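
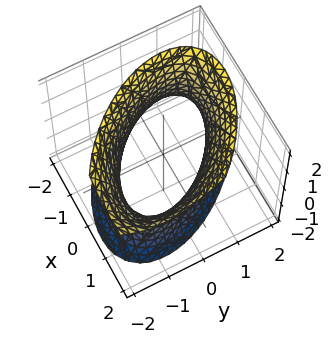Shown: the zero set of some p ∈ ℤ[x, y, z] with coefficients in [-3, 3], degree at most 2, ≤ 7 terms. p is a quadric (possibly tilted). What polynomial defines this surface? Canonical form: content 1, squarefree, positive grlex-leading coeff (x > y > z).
2*x^2 + 2*x*y - x*z + 2*y^2 - z^2 - 3

deg p = 2. A generic line meets the surface in up to 2 points.
Observable constraints: no z-intercept at any integer in the box.
Matching integer coefficients to the picture gives p.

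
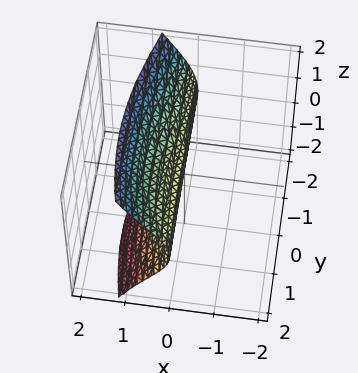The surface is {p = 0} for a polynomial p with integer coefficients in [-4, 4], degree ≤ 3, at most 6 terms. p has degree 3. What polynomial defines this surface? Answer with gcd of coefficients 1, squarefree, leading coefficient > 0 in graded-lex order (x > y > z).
3*x^3 + x*y^2 - x*y - 2*z^2 + 2*x

First, deg p = 3. The shape is more complex than any degree-2 surface.
Then, from the axis intercepts and sections: it meets the z-axis at z = 0 (among the integer gridlines); it meets the x-axis at x = 0 (among the integer gridlines); every point of the y-axis in the box is on the surface.
Finally, together with the visible shape, these determine p as stated.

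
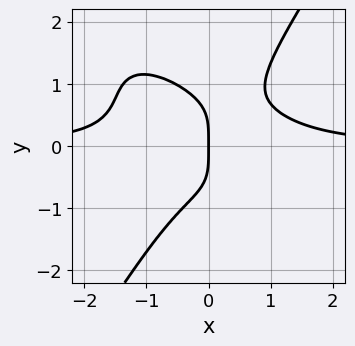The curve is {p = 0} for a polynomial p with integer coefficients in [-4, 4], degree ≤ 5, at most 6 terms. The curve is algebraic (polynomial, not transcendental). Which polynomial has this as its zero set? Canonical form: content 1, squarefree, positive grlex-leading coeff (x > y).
First, degree: no degree-3 curve has this shape, so deg p = 4.
Next, against the integer gridlines: it meets the x-axis at x = 0 (among the integer gridlines); one y-axis crossing is at y = 0.
Finally, assembling these constraints gives the stated polynomial.

3*x^3*y + 3*x^2*y^2 - 2*y^4 - 3*x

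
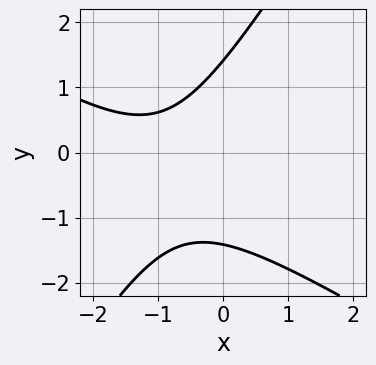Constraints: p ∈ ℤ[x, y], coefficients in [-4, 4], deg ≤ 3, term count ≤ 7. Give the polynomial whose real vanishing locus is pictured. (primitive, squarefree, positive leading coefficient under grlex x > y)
1. The degree is 2 — the shape is more complex than any degree-1 curve.
2. From the visible intercepts: the curve avoids every integer x-axis point in the box.
3. Putting this together gives p.

x^2 + x*y - y^2 + 2*x + 2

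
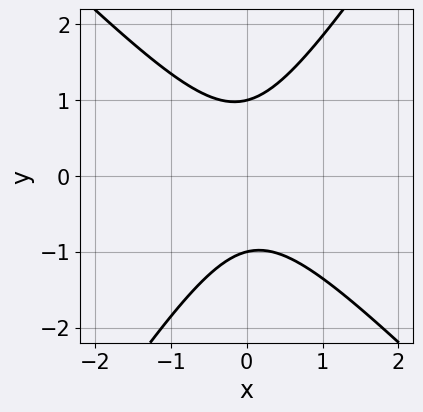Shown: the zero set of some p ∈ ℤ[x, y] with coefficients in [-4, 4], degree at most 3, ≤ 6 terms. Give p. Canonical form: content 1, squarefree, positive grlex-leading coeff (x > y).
3*x^2 + x*y - 2*y^2 + 2

deg p = 2.
From the axis intercepts and sections: the curve avoids every integer x-axis point in the box; among the integer gridlines, it crosses the y-axis at y ∈ {-1, 1}.
Matching integer coefficients to the picture gives p.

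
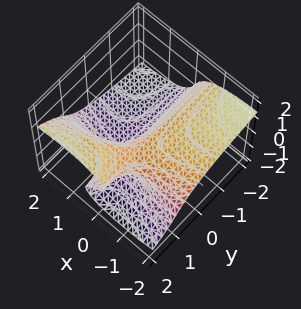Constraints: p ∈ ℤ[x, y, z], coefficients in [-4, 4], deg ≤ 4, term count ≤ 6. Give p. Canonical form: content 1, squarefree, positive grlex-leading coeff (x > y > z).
1. deg p = 3. The shape is more complex than any degree-2 surface.
2. Reading off the gridlines: it crosses the x-axis at the gridline x = 0; the visible y-axis segment lies entirely on the surface; it crosses the z-axis at the gridline z = 0.
3. Fitting integer coefficients to these (and the overall shape) gives p.

x^2*z + 2*z^3 - 2*x*y - y*z + 2*x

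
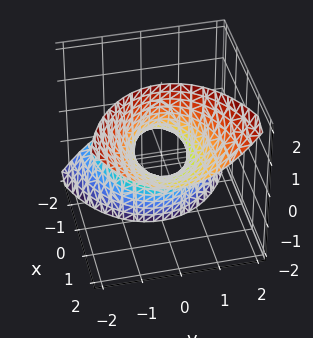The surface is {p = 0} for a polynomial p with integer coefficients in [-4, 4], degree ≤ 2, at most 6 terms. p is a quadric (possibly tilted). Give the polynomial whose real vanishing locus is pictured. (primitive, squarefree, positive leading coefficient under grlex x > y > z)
x^2 - 3*x*z + 2*y^2 - 1

The degree is 2 — a generic line meets the surface in up to 2 points.
Observable constraints: the x-axis gridline crossings are at x ∈ {-1, 1}; the surface avoids every integer z-axis point in the box.
Matching integer coefficients to the picture gives p.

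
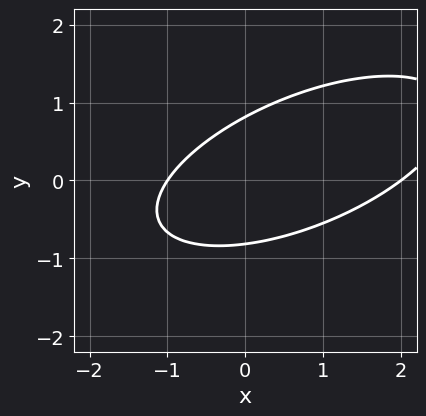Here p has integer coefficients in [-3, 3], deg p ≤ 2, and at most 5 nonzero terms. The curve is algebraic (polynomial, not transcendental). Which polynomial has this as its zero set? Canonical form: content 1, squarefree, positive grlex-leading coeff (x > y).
Degree: a generic line meets the curve in up to 2 points, so deg p = 2.
From the axis intercepts and sections: the x-axis gridline crossings are at x ∈ {-1, 2}.
Fitting integer coefficients to these (and the overall shape) gives p.

x^2 - 2*x*y + 3*y^2 - x - 2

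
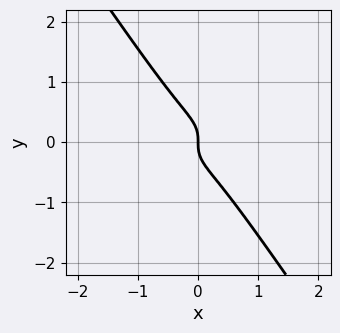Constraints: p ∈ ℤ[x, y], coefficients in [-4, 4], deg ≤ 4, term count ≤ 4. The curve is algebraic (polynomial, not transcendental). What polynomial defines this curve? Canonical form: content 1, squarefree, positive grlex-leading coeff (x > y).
(a) deg p = 3. The shape is more complex than any degree-2 curve.
(b) Observable constraints: one x-axis crossing is at x = 0; it meets the y-axis at y = 0 (among the integer gridlines).
(c) These observations pin down the coefficients.

3*x^3 + 3*x*y^2 + 3*y^3 + x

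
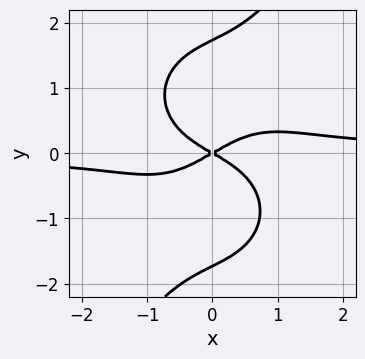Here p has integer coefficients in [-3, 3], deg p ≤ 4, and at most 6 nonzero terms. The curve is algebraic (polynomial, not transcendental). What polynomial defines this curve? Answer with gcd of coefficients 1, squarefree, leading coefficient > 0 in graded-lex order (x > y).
2*x^3*y + x*y^3 - y^4 - x^2 + 3*y^2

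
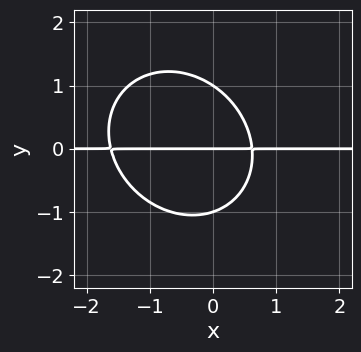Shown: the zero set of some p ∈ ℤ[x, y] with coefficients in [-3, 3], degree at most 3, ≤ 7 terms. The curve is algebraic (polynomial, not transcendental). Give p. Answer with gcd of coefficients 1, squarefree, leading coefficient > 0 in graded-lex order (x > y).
3*x^2*y + x*y^2 + 3*y^3 + 3*x*y - 3*y

First, deg p = 3.
Next, from the axis intercepts and sections: the visible x-axis segment lies entirely on the curve; among the integer gridlines, it crosses the y-axis at y ∈ {-1, 0, 1}.
Finally, fitting integer coefficients to these (and the overall shape) gives p.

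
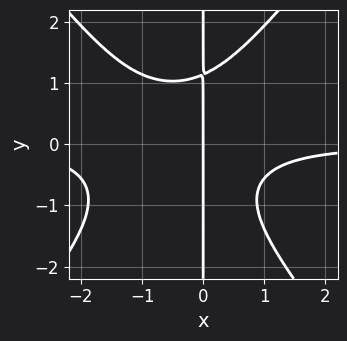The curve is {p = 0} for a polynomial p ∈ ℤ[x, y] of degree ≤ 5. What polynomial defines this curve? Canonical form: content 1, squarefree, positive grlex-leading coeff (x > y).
1. deg p = 4. No degree-3 curve has this shape.
2. Reading off the gridlines: it crosses the x-axis at the gridline x = 0; the visible y-axis segment lies entirely on the curve.
3. Putting this together gives p.

3*x^3*y - 2*x*y^3 + 3*x^2*y + 3*x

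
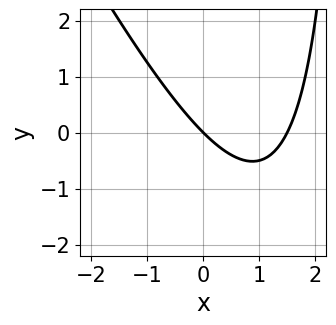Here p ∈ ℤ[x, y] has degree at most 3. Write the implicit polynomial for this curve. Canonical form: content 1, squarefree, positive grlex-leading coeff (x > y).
2*x^2 + x*y - 3*x - 3*y

(a) The degree is 2 — a generic line meets the curve in up to 2 points.
(b) Against the integer gridlines: it crosses the y-axis at the gridline y = 0; it crosses the x-axis at the gridline x = 0.
(c) Solving for integer coefficients yields p as stated.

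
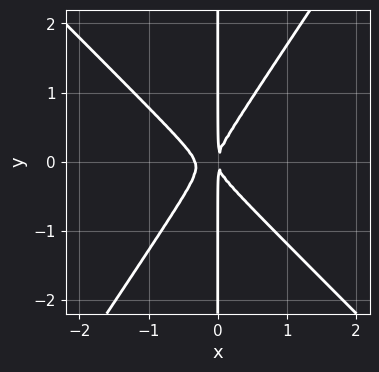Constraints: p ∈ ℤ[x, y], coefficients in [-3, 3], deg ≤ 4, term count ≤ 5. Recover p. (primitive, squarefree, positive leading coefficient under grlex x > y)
3*x^3 + x^2*y - 2*x*y^2 + x^2

First, degree: no degree-2 curve has this shape, so deg p = 3.
Next, from the visible intercepts: the visible y-axis segment lies entirely on the curve.
Finally, together with the visible shape, these determine p as stated.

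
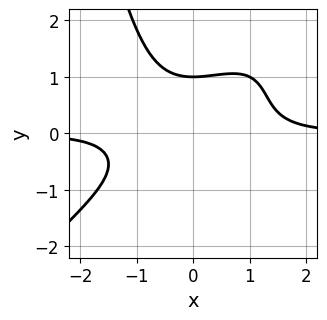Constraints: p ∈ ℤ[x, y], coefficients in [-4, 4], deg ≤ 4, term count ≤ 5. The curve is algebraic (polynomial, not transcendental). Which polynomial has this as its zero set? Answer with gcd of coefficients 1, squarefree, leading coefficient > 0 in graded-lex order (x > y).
1. The degree is 4 — a generic line meets the curve in up to 4 points.
2. From the visible intercepts: it meets the y-axis at y = 1 (among the integer gridlines); it misses every integer gridline on the x-axis.
3. These observations pin down the coefficients.

x^3*y - x^2*y^2 + y^3 - 1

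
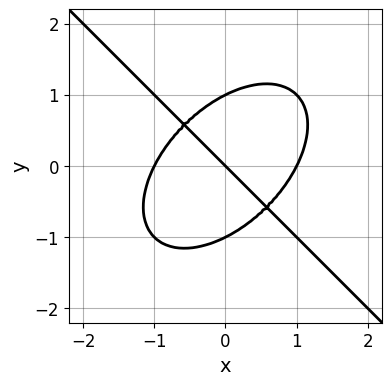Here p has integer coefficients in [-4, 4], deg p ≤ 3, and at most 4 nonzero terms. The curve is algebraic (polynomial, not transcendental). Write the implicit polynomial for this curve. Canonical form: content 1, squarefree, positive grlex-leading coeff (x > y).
x^3 + y^3 - x - y

The degree is 3 — the shape is more complex than any degree-2 curve.
Against the integer gridlines: the x-axis gridline crossings are at x ∈ {-1, 0, 1}; the y-axis gridline crossings are at y ∈ {-1, 0, 1}.
The integer polynomial consistent with all of this is the stated p.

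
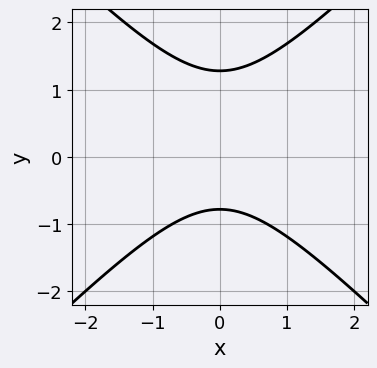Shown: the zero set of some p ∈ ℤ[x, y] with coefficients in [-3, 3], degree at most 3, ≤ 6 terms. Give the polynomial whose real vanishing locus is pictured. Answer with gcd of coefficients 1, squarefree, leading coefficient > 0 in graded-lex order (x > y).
2*x^2 - 2*y^2 + y + 2

1. Degree: no degree-1 curve has this shape, so deg p = 2.
2. Symmetries: it's symmetric under x → −x, forcing even powers of x.
3. From the axis intercepts and sections: it misses every integer gridline on the x-axis.
4. These observations pin down the coefficients.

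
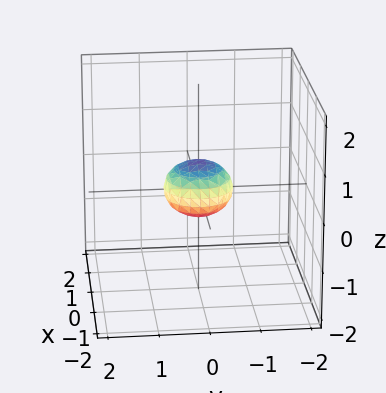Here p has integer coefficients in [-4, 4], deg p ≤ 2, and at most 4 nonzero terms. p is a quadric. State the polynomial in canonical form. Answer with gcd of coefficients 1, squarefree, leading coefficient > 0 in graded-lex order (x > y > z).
First, the degree is 2 — bounded and convex; a quadric.
Then, symmetries: mirror symmetry z ↦ −z ⇒ only even powers of z; the z-axis is an axis of rotation, so x and y enter only as x² + y².
Next, observable constraints: a circular section at z = 0 has radius between 0 and 1.
Finally, solving for integer coefficients yields p as stated.

2*x^2 + 2*y^2 + 3*z^2 - 1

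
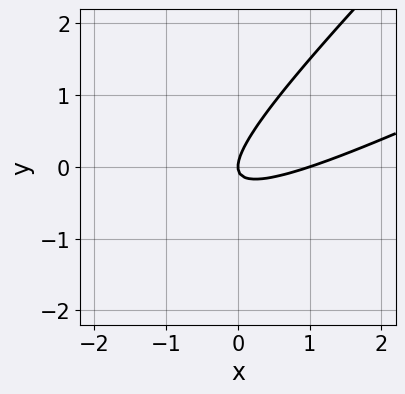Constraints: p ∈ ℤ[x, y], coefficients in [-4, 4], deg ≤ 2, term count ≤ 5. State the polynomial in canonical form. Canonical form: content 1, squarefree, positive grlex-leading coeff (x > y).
x^2 - 3*x*y + 2*y^2 - x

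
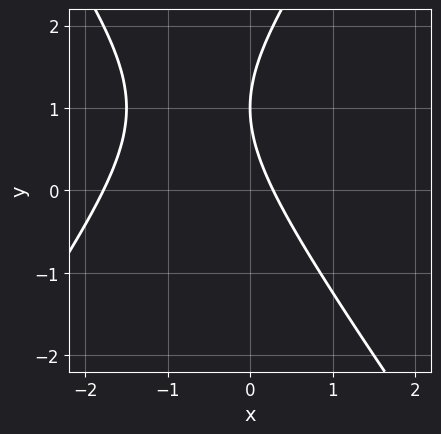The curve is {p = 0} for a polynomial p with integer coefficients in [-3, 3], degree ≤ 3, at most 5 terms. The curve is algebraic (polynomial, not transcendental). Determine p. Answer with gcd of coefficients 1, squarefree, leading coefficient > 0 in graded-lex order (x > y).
1. Degree: the shape is more complex than any degree-1 curve, so deg p = 2.
2. From the axis intercepts and sections: it meets the y-axis at y = 1 (among the integer gridlines).
3. Together with the visible shape, these determine p as stated.

2*x^2 - y^2 + 3*x + 2*y - 1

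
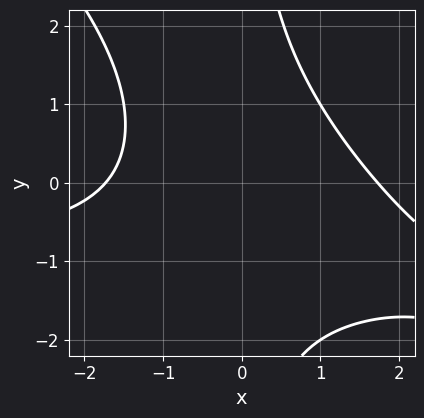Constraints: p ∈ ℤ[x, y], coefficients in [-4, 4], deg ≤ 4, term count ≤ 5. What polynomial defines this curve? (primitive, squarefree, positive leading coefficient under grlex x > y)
(a) deg p = 3.
(b) Observable constraints: no y-intercept at any integer in the box.
(c) The integer polynomial consistent with all of this is the stated p.

x^2*y + x*y^2 + x^2 - 3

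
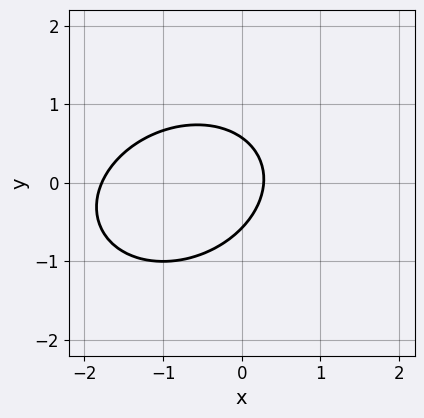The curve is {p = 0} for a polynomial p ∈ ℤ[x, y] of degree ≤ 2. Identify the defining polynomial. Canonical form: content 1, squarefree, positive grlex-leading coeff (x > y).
1. deg p = 2.
2. Matching integer coefficients to the picture gives p.

2*x^2 - x*y + 3*y^2 + 3*x - 1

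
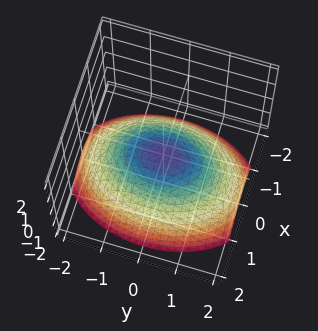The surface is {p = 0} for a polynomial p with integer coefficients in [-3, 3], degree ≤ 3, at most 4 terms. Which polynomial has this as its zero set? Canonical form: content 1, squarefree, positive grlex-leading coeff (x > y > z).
(a) The degree is 2 — a single bowl opening along one axis; a quadric.
(b) Symmetries: it's symmetric under x → −x, forcing even powers of x; it's symmetric under y → −y, forcing even powers of y.
(c) Observable constraints: it meets the y-axis at y = 0 (among the integer gridlines); one z-axis crossing is at z = 0; it meets the x-axis at x = 0 (among the integer gridlines).
(d) Solving for integer coefficients yields p as stated.

2*x^2 + y^2 + 3*z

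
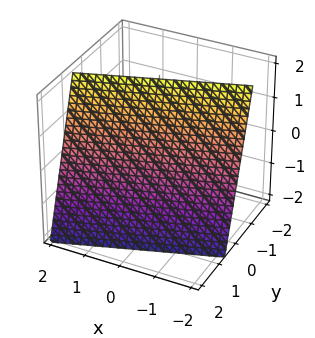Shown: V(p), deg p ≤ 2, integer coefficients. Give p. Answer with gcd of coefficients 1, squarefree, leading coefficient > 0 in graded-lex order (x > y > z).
x - 3*y - z + 2

1. deg p = 1. The surface is flat (a plane).
2. Against the integer gridlines: one z-axis crossing is at z = 2; it meets the x-axis at x = -2 (among the integer gridlines).
3. Matching integer coefficients to the picture gives p.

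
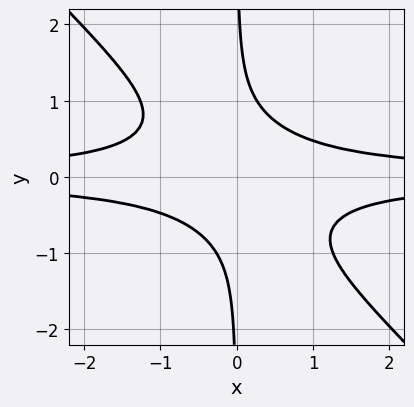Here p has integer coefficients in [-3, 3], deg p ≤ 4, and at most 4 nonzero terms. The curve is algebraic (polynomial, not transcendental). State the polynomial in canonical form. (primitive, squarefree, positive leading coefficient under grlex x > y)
First, deg p = 4.
Then, reading off the gridlines: no x-intercept at any integer in the box; it misses every integer gridline on the y-axis.
Finally, assembling these constraints gives the stated polynomial.

3*x^2*y^2 + 3*x*y^3 - 1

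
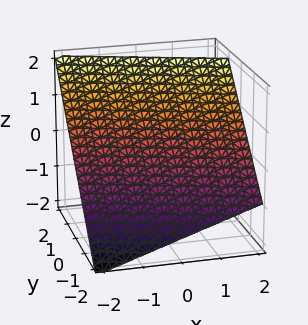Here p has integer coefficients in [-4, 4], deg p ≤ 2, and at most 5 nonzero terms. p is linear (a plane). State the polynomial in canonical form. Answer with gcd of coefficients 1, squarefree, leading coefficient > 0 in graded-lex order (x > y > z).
First, degree: every cross-section is a straight line — this is a plane, so deg p = 1.
Then, from the axis intercepts and sections: it meets the x-axis at x = -2 (among the integer gridlines).
Finally, these observations pin down the coefficients.

x + 3*y - 3*z + 2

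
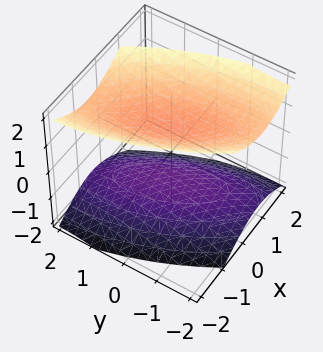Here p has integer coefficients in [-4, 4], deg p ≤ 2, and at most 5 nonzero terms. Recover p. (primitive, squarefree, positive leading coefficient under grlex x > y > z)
3*x^2 + 2*x*y + y^2 - 3*z^2 + 3

1. I count 2 distinct pieces. Treating them together as one polynomial.
2. Degree: a generic line meets the surface in up to 2 points, so deg p = 2.
3. From the visible intercepts: it misses every integer gridline on the y-axis; among the integer gridlines, it crosses the z-axis at z ∈ {-1, 1}.
4. Matching integer coefficients to the picture gives p.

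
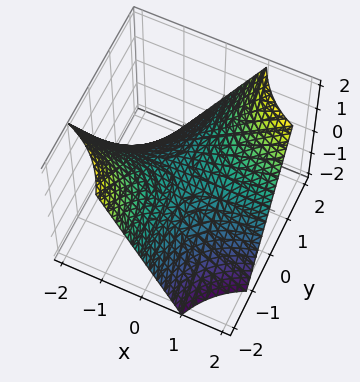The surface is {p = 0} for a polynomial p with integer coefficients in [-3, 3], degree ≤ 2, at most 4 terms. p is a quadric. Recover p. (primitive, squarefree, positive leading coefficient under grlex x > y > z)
(a) Degree: a saddle surface; a quadric, so deg p = 2.
(b) From the visible intercepts: the visible x-axis segment lies entirely on the surface; it crosses the z-axis at the gridline z = 0; the visible y-axis segment lies entirely on the surface.
(c) Fitting integer coefficients to these (and the overall shape) gives p.

x*y - z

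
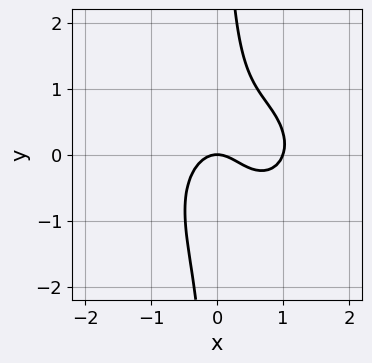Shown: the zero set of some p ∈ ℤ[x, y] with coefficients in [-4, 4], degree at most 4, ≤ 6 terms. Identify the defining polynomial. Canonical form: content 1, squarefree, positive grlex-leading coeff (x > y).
1. The degree is 3 — no degree-2 curve has this shape.
2. From the visible intercepts: among the integer gridlines, it crosses the x-axis at x ∈ {0, 1}; one y-axis crossing is at y = 0.
3. Putting this together gives p.

3*x^3 + 3*x*y^2 - 3*x^2 + x*y - 2*y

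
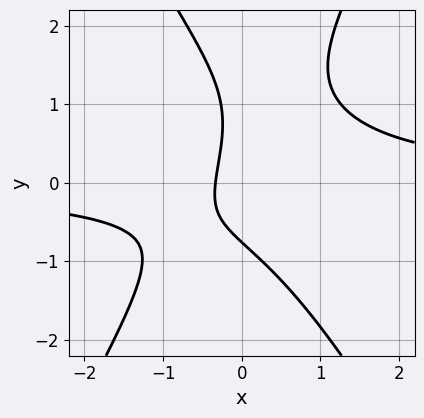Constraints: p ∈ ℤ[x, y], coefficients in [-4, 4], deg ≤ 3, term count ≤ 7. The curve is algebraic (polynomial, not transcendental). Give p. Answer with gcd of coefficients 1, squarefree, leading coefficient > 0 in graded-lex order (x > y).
First, deg p = 3. No degree-2 curve has this shape.
Finally, matching integer coefficients to the picture gives p.

3*x^2*y - y^3 + y^2 - 3*x - 1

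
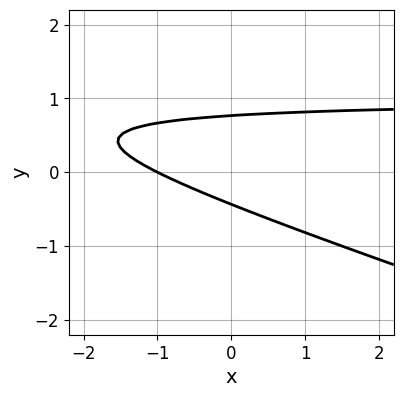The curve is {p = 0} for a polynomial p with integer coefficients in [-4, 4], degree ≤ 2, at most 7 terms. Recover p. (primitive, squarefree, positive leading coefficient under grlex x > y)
First, the degree is 2 — a generic line meets the curve in up to 2 points.
Then, against the integer gridlines: one x-axis crossing is at x = -1.
Finally, fitting integer coefficients to these (and the overall shape) gives p.

x*y + 3*y^2 - x - y - 1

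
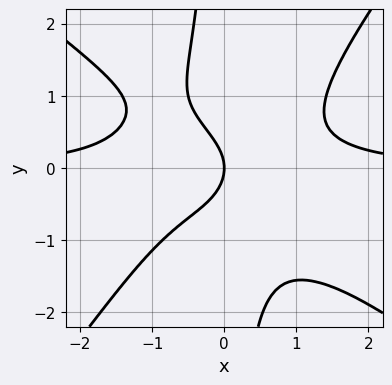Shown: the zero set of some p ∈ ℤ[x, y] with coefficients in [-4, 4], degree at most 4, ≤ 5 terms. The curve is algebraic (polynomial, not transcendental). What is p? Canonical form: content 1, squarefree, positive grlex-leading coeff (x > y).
2*x^3*y + x^2*y^2 - 2*x*y^3 - 2*y^2 - 2*x

deg p = 4. A generic line meets the curve in up to 4 points.
From the axis intercepts and sections: one x-axis crossing is at x = 0; it crosses the y-axis at the gridline y = 0.
Together with the visible shape, these determine p as stated.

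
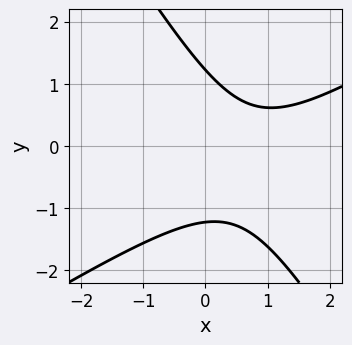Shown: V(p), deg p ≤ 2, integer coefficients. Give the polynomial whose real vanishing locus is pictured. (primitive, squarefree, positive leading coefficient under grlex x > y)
2*x^2 - 2*x*y - 2*y^2 - 3*x + 3

1. deg p = 2. A generic line meets the curve in up to 2 points.
2. From the axis intercepts and sections: no x-intercept at any integer in the box.
3. These observations pin down the coefficients.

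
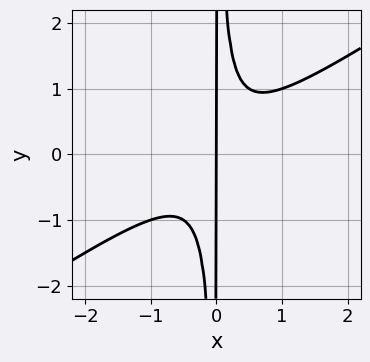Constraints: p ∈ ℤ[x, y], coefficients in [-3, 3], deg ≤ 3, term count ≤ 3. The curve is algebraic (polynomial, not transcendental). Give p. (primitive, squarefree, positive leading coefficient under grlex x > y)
(a) Degree: no degree-2 curve has this shape, so deg p = 3.
(b) Against the integer gridlines: it crosses the x-axis at the gridline x = 0; every point of the y-axis in the box is on the curve.
(c) Solving for integer coefficients yields p as stated.

2*x^3 - 3*x^2*y + x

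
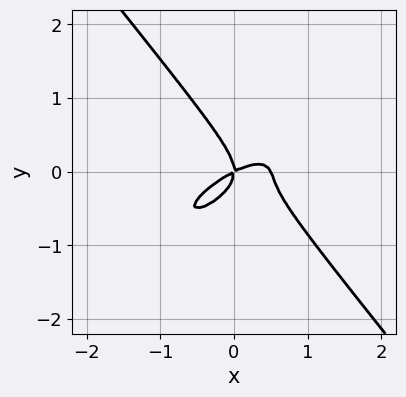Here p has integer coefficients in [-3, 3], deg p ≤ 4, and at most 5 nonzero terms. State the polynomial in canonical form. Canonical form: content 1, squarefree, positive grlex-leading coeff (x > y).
deg p = 3.
Against the integer gridlines: one x-axis crossing is at x = 0; one y-axis crossing is at y = 0.
Putting this together gives p.

2*x^3 - 3*x^2*y + 3*y^3 - x^2 + 2*x*y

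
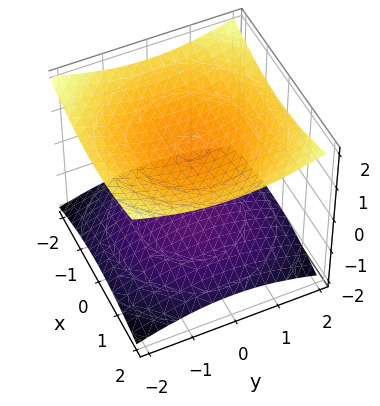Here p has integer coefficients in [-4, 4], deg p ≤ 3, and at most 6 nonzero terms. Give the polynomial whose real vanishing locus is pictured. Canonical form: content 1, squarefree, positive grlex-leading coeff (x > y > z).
x^2 + y^2 - 3*z^2 + 3

(a) I count 2 distinct pieces. Treating them together as one polynomial.
(b) The degree is 2 — two separate bowl-shaped sheets opening away from each other; a quadric.
(c) Symmetries: the z ↦ −z reflection is a symmetry, so z appears only in even powers; every cross-section ⟂ z is a circle, so x, y appear only via x² + y².
(d) From the axis intercepts and sections: no y-intercept at any integer in the box; the z-axis gridline crossings are at z ∈ {-1, 1}; the surface avoids every integer x-axis point in the box.
(e) Together with the visible shape, these determine p as stated.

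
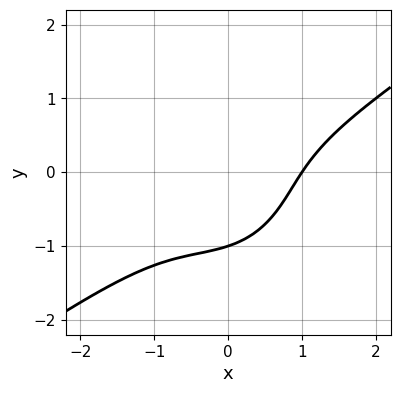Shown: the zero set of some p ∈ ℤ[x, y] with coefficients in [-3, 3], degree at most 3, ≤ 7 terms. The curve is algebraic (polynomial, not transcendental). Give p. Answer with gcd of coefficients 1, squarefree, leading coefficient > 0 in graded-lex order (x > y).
x^3 - x^2*y - y^3 - x*y - 1

(a) The degree is 3 — a generic line meets the curve in up to 3 points.
(b) Reading off the gridlines: it meets the y-axis at y = -1 (among the integer gridlines); one x-axis crossing is at x = 1.
(c) Putting this together gives p.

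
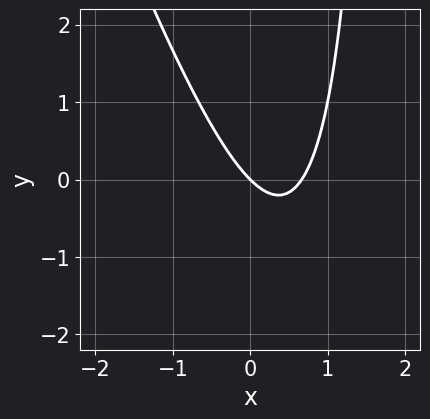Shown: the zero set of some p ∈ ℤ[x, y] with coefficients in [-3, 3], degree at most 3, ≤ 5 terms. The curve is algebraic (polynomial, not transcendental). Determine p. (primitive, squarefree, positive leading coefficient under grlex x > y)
3*x^2 + x*y - 2*x - 2*y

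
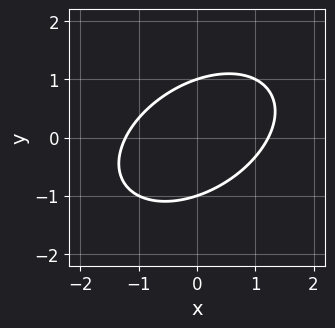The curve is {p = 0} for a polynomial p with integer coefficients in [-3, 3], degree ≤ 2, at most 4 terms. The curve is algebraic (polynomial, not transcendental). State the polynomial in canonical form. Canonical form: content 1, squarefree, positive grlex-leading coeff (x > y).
2*x^2 - 2*x*y + 3*y^2 - 3

The degree is 2 — no degree-1 curve has this shape.
From the axis intercepts and sections: the y-axis gridline crossings are at y ∈ {-1, 1}.
These observations pin down the coefficients.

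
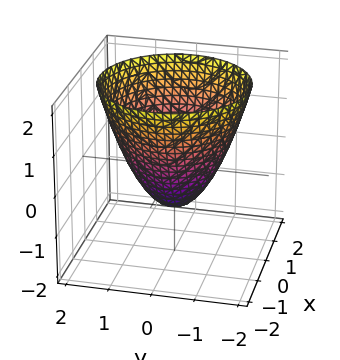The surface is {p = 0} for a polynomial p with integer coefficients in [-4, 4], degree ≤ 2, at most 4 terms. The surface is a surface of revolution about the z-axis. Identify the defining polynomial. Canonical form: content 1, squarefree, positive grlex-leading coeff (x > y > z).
deg p = 2. A generic line meets the surface in up to 2 points.
Symmetries: every cross-section ⟂ z is a circle, so x, y appear only via x² + y².
Observable constraints: among the integer gridlines, it crosses the y-axis at y ∈ {-1, 1}; it crosses the z-axis at the gridline z = -1; among the integer gridlines, it crosses the x-axis at x ∈ {-1, 1}; a circular section at z = 1 has radius between 1 and 2.
The integer polynomial consistent with all of this is the stated p.

x^2 + y^2 - z - 1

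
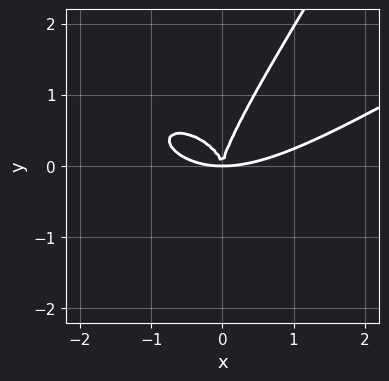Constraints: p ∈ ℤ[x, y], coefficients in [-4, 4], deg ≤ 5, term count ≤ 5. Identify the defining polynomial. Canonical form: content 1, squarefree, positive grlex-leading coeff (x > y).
1. deg p = 4.
2. Matching integer coefficients to the picture gives p.

x^4 - x^3*y - 3*x*y^3 + 2*y^4 - 3*x^2*y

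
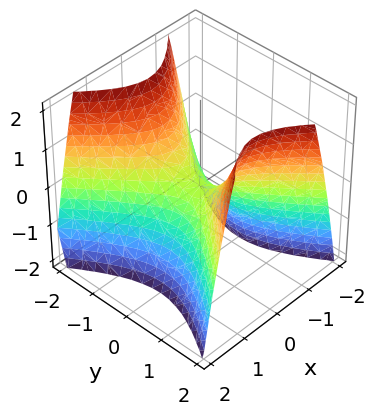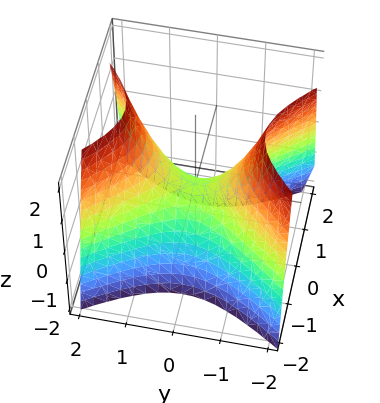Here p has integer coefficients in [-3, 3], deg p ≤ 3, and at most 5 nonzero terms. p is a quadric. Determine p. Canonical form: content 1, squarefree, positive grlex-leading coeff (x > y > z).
1. deg p = 2. A saddle surface; a quadric.
2. Symmetries: it's symmetric under y → −y, forcing even powers of y; it's symmetric under x → −x, forcing even powers of x.
3. Observable constraints: one x-axis crossing is at x = 0; one y-axis crossing is at y = 0.
4. These observations pin down the coefficients.

3*x^2 - 2*y^2 + 2*z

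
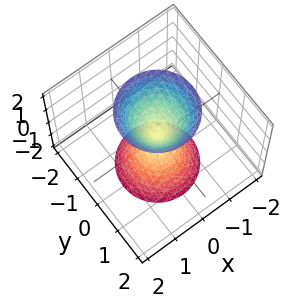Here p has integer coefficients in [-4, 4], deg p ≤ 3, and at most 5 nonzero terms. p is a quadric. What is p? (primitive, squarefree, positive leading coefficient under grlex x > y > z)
3*x^2 + 3*y^2 - z^2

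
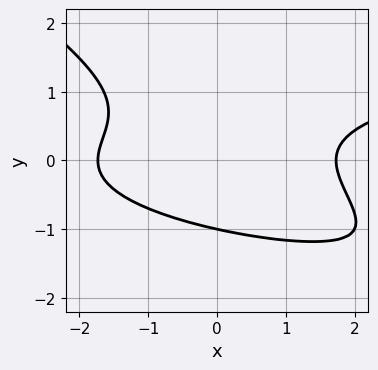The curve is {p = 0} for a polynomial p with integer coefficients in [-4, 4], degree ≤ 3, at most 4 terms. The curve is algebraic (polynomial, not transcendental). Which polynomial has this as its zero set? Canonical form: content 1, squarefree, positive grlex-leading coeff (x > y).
2*x*y^2 + 3*y^3 - x^2 + 3

First, deg p = 3. A generic line meets the curve in up to 3 points.
Next, observable constraints: it meets the y-axis at y = -1 (among the integer gridlines).
Finally, putting this together gives p.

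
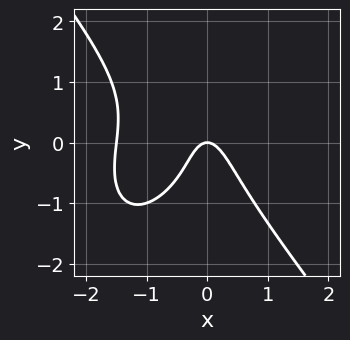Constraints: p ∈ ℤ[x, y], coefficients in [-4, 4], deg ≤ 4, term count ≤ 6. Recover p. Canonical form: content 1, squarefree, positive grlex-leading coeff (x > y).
2*x^3 + y^3 + 3*x^2 + x*y + y

(a) deg p = 3. No degree-2 curve has this shape.
(b) From the axis intercepts and sections: it meets the y-axis at y = 0 (among the integer gridlines); it meets the x-axis at x = 0 (among the integer gridlines).
(c) These observations pin down the coefficients.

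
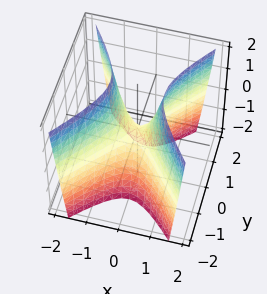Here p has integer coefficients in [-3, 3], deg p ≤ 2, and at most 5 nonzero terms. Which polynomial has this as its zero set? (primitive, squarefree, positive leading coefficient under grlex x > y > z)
First, deg p = 2.
Next, symmetries: mirror symmetry x ↦ −x ⇒ only even powers of x; it's symmetric under y → −y, forcing even powers of y.
Next, reading off the gridlines: it meets the z-axis at z = 0 (among the integer gridlines); it meets the y-axis at y = 0 (among the integer gridlines); it meets the x-axis at x = 0 (among the integer gridlines).
Finally, solving for integer coefficients yields p as stated.

3*x^2 - 2*y^2 - z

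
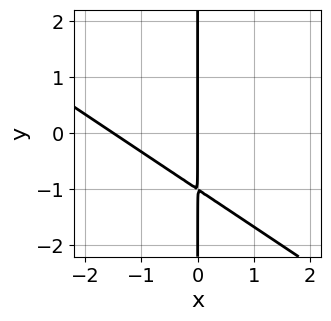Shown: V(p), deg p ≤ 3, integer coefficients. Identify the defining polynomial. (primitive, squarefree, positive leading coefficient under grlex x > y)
1. deg p = 2.
2. Checking where it meets the axes: it crosses the x-axis at the gridline x = 0; every point of the y-axis in the box is on the curve.
3. Fitting integer coefficients to these (and the overall shape) gives p.

2*x^2 + 3*x*y + 3*x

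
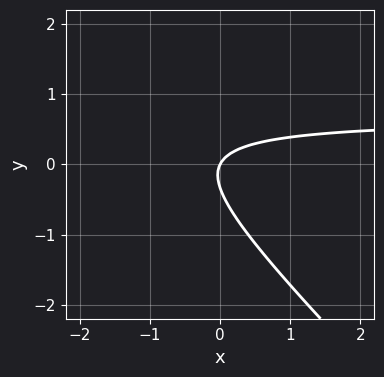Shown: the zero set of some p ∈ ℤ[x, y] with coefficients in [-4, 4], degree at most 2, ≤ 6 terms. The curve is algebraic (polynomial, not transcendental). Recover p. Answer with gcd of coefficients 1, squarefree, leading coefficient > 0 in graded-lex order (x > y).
deg p = 2.
From the visible intercepts: it crosses the x-axis at the gridline x = 0; one y-axis crossing is at y = 0.
Matching integer coefficients to the picture gives p.

3*x*y + 3*y^2 - 2*x + y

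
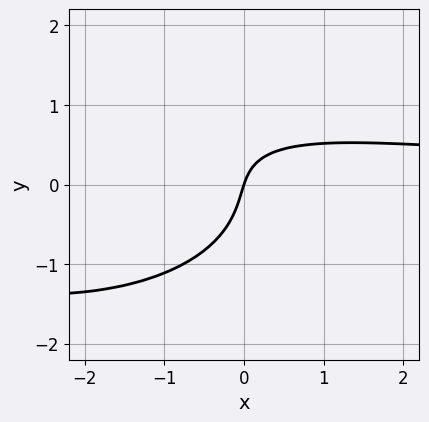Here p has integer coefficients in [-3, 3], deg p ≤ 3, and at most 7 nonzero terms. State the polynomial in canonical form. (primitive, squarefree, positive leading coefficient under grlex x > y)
1. The degree is 3 — no degree-2 curve has this shape.
2. Reading off the gridlines: it meets the y-axis at y = 0 (among the integer gridlines); it meets the x-axis at x = 0 (among the integer gridlines).
3. Matching integer coefficients to the picture gives p.

x^2*y + 3*y^3 + 3*x*y - 3*x + y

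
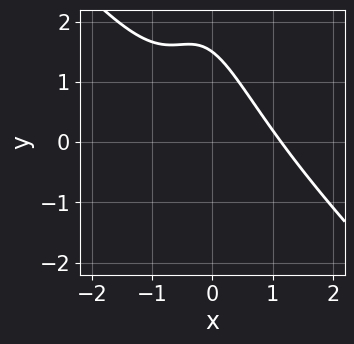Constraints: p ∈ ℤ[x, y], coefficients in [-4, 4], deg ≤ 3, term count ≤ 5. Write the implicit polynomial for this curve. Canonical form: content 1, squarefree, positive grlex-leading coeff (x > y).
1. deg p = 3. No degree-2 curve has this shape.
2. Solving for integer coefficients yields p as stated.

2*x^3 + 2*x^2*y + x*y + 2*y - 3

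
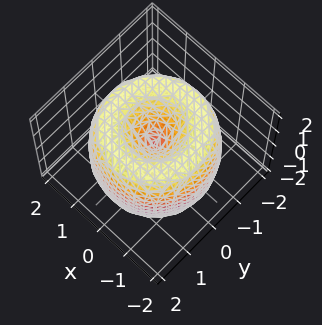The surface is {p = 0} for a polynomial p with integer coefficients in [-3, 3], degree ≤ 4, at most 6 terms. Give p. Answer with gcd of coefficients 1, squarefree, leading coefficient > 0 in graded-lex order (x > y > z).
x^4 + 2*x^2*y^2 + y^4 - 3*x^2 - 3*y^2 + z^2

First, the degree is 4 — a generic line meets the surface in up to 4 points.
Then, symmetries: the z-axis is an axis of rotation, so x and y enter only as x² + y².
Next, observable constraints: it meets the x-axis at x = 0 (among the integer gridlines); a circular section at z = 1 has radius between 0 and 1.
Finally, the integer polynomial consistent with all of this is the stated p.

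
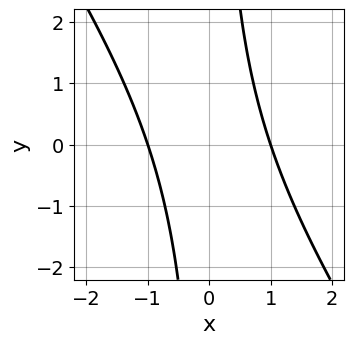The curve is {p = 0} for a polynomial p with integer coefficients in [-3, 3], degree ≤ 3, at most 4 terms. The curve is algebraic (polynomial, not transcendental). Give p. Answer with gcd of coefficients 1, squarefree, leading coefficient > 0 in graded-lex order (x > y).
1. The degree is 2 — the shape is more complex than any degree-1 curve.
2. Checking where it meets the axes: among the integer gridlines, it crosses the x-axis at x ∈ {-1, 1}; the curve avoids every integer y-axis point in the box.
3. Matching integer coefficients to the picture gives p.

3*x^2 + 2*x*y - 3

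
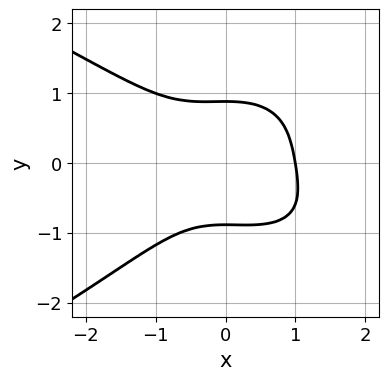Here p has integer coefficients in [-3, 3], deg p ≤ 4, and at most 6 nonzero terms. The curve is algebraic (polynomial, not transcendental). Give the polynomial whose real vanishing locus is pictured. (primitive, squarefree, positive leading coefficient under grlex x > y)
2*y^4 + 2*x^3 + x^2*y + y^2 - 2

deg p = 4. No degree-3 curve has this shape.
Reading off the gridlines: one x-axis crossing is at x = 1.
These observations pin down the coefficients.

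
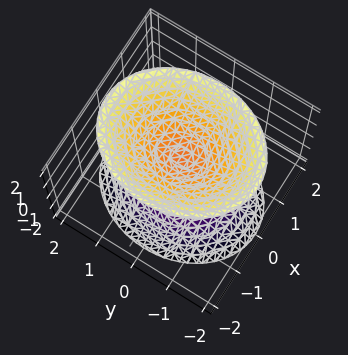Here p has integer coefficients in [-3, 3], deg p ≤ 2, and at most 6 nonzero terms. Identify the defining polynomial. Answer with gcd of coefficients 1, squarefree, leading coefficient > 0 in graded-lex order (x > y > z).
3*x^2 + 2*y^2 - 2*z^2 + 1

1. I count 2 distinct pieces. They look like related sheets of one shape, so recover p as a whole.
2. Degree: two separate bowl-shaped sheets opening away from each other; a quadric, so deg p = 2.
3. Symmetries: it's symmetric under z → −z, forcing even powers of z; it's symmetric under y → −y, forcing even powers of y; it's symmetric under x → −x, forcing even powers of x.
4. From the axis intercepts and sections: no x-intercept at any integer in the box; no y-intercept at any integer in the box.
5. Matching integer coefficients to the picture gives p.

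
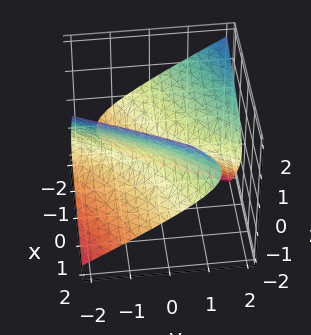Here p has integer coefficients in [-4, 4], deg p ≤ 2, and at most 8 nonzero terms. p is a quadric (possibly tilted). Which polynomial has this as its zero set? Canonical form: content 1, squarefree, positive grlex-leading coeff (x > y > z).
x^2 - 3*x*y + 3*x*z + y^2 - 3*z^2 - 1

I count 2 distinct pieces. Treating them together as one polynomial.
deg p = 2. No degree-1 surface has this shape.
Observable constraints: the x-axis gridline crossings are at x ∈ {-1, 1}; the surface avoids every integer z-axis point in the box; among the integer gridlines, it crosses the y-axis at y ∈ {-1, 1}.
Together with the visible shape, these determine p as stated.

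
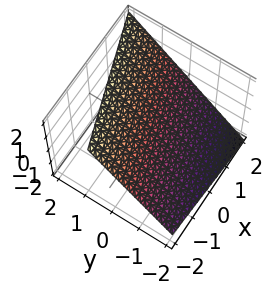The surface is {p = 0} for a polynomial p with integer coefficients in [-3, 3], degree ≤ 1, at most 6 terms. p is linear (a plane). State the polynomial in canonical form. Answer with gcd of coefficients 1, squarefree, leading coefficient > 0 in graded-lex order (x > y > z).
x - 3*y + 3*z - 2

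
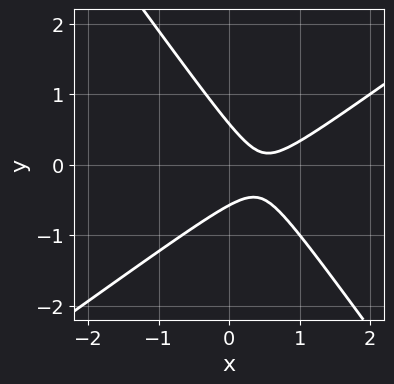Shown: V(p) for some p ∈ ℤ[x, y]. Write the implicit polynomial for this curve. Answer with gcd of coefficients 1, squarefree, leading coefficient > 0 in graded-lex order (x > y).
(a) Degree: a generic line meets the curve in up to 2 points, so deg p = 2.
(b) From the visible intercepts: no x-intercept at any integer in the box.
(c) Together with the visible shape, these determine p as stated.

3*x^2 - 2*x*y - 3*y^2 - 3*x + 1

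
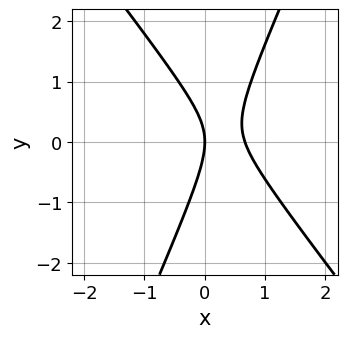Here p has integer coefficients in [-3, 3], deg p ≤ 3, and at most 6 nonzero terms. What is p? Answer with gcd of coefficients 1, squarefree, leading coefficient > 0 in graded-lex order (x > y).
3*x^2 + x*y - y^2 - 2*x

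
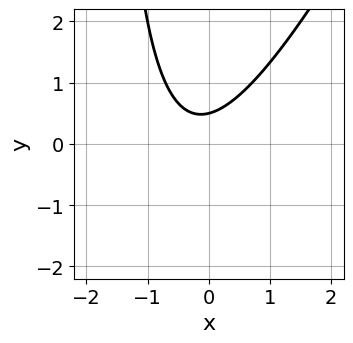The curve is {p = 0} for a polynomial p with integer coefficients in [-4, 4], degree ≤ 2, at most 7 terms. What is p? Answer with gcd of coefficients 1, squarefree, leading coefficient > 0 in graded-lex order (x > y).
First, degree: no degree-1 curve has this shape, so deg p = 2.
Next, checking where it meets the axes: no x-intercept at any integer in the box.
Finally, together with the visible shape, these determine p as stated.

2*x^2 - x*y + x - 2*y + 1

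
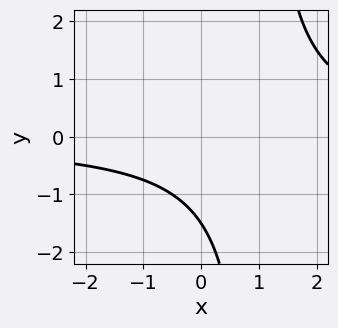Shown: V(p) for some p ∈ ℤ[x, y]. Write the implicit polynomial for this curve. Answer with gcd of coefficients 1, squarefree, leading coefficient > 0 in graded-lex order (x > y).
2*x*y - 2*y - 3

(a) Degree: no degree-1 curve has this shape, so deg p = 2.
(b) Reading off the gridlines: no x-intercept at any integer in the box.
(c) Solving for integer coefficients yields p as stated.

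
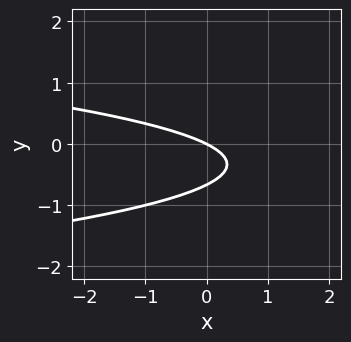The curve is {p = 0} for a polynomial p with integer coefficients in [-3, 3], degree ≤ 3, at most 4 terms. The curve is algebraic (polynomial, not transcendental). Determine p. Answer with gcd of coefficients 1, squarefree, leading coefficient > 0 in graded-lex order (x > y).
1. deg p = 2.
2. From the axis intercepts and sections: it meets the x-axis at x = 0 (among the integer gridlines); it crosses the y-axis at the gridline y = 0.
3. Assembling these constraints gives the stated polynomial.

3*y^2 + x + 2*y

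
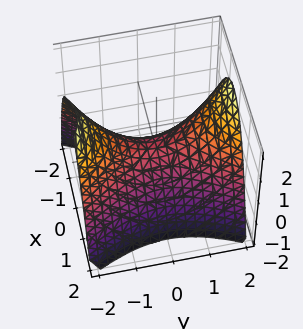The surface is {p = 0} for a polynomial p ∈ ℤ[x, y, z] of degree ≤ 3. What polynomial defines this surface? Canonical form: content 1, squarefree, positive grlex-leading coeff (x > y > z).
2*x^2 - y^2 + 2*z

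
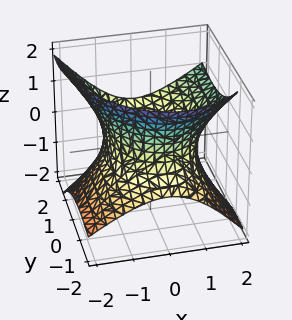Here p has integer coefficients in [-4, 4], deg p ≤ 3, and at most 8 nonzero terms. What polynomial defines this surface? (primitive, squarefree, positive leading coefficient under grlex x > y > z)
2*x^2 - x*z + y^2 - 2*y*z - 2*z^2 - 3

1. Degree: the shape is more complex than any degree-1 surface, so deg p = 2.
2. From the visible intercepts: no z-intercept at any integer in the box.
3. These observations pin down the coefficients.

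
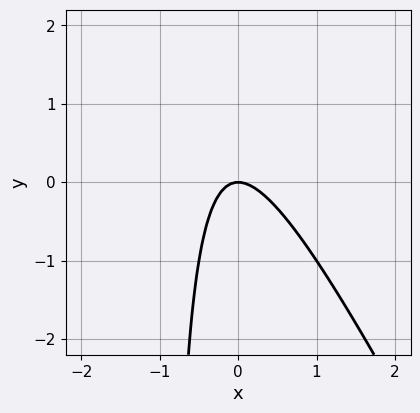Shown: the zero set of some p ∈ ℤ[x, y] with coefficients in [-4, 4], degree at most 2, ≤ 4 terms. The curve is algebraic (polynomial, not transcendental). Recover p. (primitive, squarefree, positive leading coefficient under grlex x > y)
1. The degree is 2 — the shape is more complex than any degree-1 curve.
2. Observable constraints: one x-axis crossing is at x = 0; one y-axis crossing is at y = 0.
3. Solving for integer coefficients yields p as stated.

2*x^2 + x*y + y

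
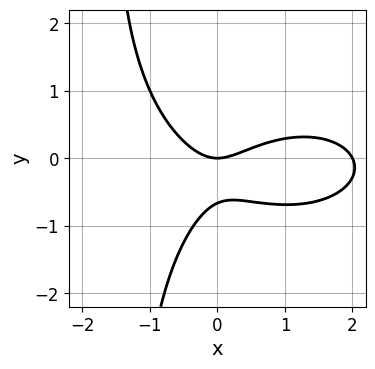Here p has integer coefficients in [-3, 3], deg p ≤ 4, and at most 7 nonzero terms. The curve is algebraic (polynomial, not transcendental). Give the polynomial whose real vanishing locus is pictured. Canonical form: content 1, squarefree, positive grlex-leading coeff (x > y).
deg p = 3. A generic line meets the curve in up to 3 points.
From the visible intercepts: it crosses the y-axis at the gridline y = 0; among the integer gridlines, it crosses the x-axis at x ∈ {0, 2}.
Together with the visible shape, these determine p as stated.

x^3 + 2*x*y^2 - 2*x^2 + 3*y^2 + 2*y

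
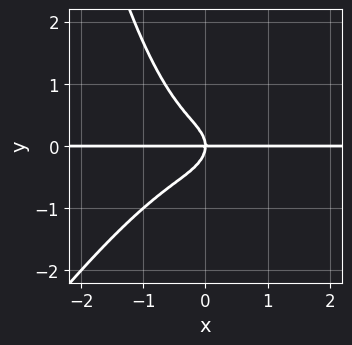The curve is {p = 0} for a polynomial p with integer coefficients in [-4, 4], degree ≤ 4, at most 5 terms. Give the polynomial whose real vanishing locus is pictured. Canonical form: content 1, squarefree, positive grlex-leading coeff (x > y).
(a) The degree is 4 — the shape is more complex than any degree-3 curve.
(b) From the visible intercepts: the visible x-axis segment lies entirely on the curve; one y-axis crossing is at y = 0.
(c) Together with the visible shape, these determine p as stated.

3*x^3*y - 2*x^2*y^2 + 3*y^3 + 2*x*y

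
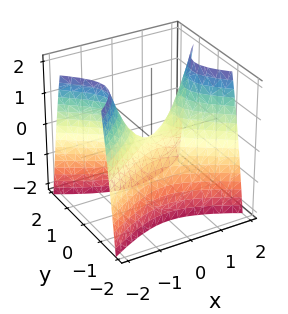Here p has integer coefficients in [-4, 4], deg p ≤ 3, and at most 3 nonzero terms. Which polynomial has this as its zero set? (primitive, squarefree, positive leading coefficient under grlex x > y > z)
First, degree: a hyperbolic paraboloid; a quadric, so deg p = 2.
Next, symmetries: it's symmetric under y → −y, forcing even powers of y; the x ↦ −x reflection is a symmetry, so x appears only in even powers.
Next, from the axis intercepts and sections: it crosses the y-axis at the gridline y = 0; it crosses the x-axis at the gridline x = 0; it crosses the z-axis at the gridline z = 0.
Finally, the integer polynomial consistent with all of this is the stated p.

x^2 - 2*y^2 - z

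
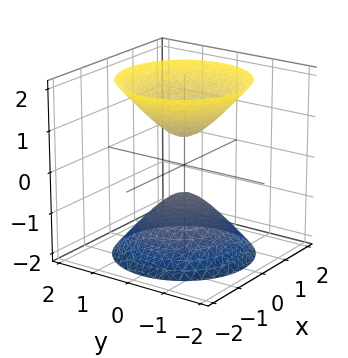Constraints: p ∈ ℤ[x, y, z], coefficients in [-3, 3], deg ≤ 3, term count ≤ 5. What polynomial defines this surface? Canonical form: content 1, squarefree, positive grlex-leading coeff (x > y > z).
3*x^2 + 3*y^2 - 2*z^2 + 1

1. I count 2 distinct pieces.
2. deg p = 2.
3. By symmetry, the z-axis is an axis of rotation, so x and y enter only as x² + y²; the z ↦ −z reflection is a symmetry, so z appears only in even powers.
4. Reading off the gridlines: no x-intercept at any integer in the box; a circular section at z = 1 has radius between 0 and 1; no y-intercept at any integer in the box.
5. Together with the visible shape, these determine p as stated.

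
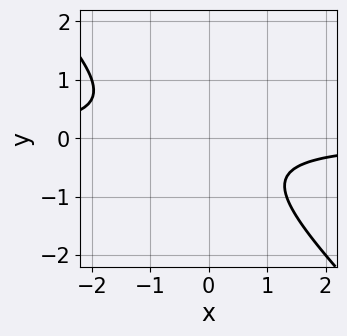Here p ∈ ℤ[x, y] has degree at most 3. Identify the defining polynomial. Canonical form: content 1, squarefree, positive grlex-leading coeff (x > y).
3*x*y + 3*y^2 + y + 2

1. deg p = 2. No degree-1 curve has this shape.
2. Observable constraints: no y-intercept at any integer in the box; no x-intercept at any integer in the box.
3. These observations pin down the coefficients.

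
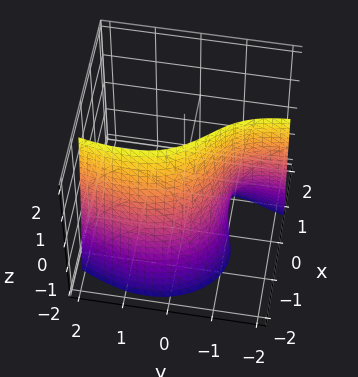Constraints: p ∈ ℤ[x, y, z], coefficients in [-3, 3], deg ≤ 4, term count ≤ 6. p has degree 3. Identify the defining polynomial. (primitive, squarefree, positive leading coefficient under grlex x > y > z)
x^3 + x*y^2 + x*z + 2*y + 2

(a) Degree: the shape is more complex than any degree-2 surface, so deg p = 3.
(b) From the visible intercepts: one y-axis crossing is at y = -1; no z-intercept at any integer in the box.
(c) Assembling these constraints gives the stated polynomial.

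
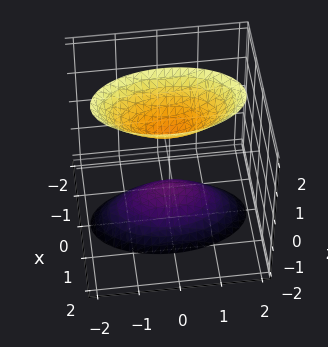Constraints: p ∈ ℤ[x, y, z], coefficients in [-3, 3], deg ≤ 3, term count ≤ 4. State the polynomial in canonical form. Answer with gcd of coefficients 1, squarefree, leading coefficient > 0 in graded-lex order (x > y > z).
3*x^2 + y^2 - z^2 + 1

1. I count 2 distinct pieces. Treating them together as one polynomial.
2. deg p = 2. Two separate bowl-shaped sheets opening away from each other; a quadric.
3. Symmetries: the z ↦ −z reflection is a symmetry, so z appears only in even powers; it's symmetric under y → −y, forcing even powers of y; mirror symmetry x ↦ −x ⇒ only even powers of x.
4. From the visible intercepts: no y-intercept at any integer in the box; among the integer gridlines, it crosses the z-axis at z ∈ {-1, 1}; the surface avoids every integer x-axis point in the box.
5. Together with the visible shape, these determine p as stated.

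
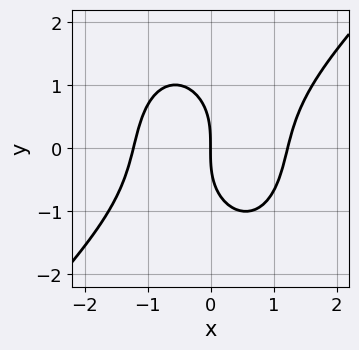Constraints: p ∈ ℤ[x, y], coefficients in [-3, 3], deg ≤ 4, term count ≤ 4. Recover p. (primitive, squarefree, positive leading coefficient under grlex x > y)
2*x^3 - x^2*y - y^3 - 3*x

1. The degree is 3 — a generic line meets the curve in up to 3 points.
2. Reading off the gridlines: one x-axis crossing is at x = 0; it meets the y-axis at y = 0 (among the integer gridlines).
3. These observations pin down the coefficients.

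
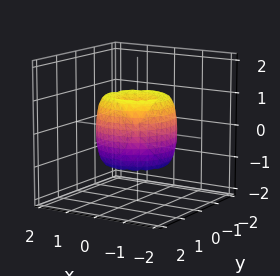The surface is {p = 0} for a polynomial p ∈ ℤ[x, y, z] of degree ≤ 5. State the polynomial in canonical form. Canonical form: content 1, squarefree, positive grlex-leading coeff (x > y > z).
1. Degree: the shape is more complex than any degree-3 surface, so deg p = 4.
2. Symmetries: rotational symmetry about the z-axis ⇒ p depends on x, y only through x² + y².
3. From the axis intercepts and sections: a circular section at z = 0 has radius between 1 and 2; it meets the y-axis at y = 0 (among the integer gridlines).
4. Solving for integer coefficients yields p as stated.

2*x^4 + 4*x^2*y^2 + 2*y^4 - 3*x^2 - 3*y^2 + z^2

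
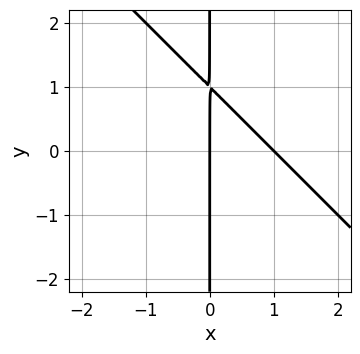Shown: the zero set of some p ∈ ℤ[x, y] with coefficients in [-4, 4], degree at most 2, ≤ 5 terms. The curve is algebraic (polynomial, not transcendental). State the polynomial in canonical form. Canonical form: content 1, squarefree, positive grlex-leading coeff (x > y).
(a) Degree: no degree-1 curve has this shape, so deg p = 2.
(b) Against the integer gridlines: every point of the y-axis in the box is on the curve; among the integer gridlines, it crosses the x-axis at x ∈ {0, 1}.
(c) Fitting integer coefficients to these (and the overall shape) gives p.

x^2 + x*y - x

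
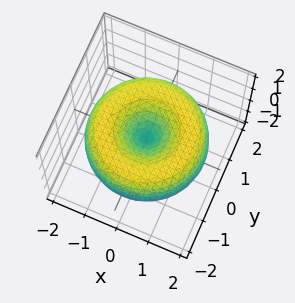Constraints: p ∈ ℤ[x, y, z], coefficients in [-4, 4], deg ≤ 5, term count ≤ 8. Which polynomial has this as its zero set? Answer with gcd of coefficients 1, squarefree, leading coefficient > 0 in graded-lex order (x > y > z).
x^4 + 2*x^2*y^2 + y^4 - 3*x^2 - 3*y^2 + 3*z^2

(a) The degree is 4 — a generic line meets the surface in up to 4 points.
(b) By symmetry, the z-axis is an axis of rotation, so x and y enter only as x² + y².
(c) Against the integer gridlines: a circular section at z = 0 has radius between 1 and 2; one x-axis crossing is at x = 0; it meets the z-axis at z = 0 (among the integer gridlines).
(d) Putting this together gives p.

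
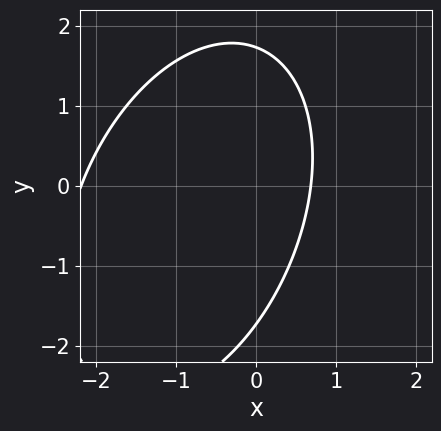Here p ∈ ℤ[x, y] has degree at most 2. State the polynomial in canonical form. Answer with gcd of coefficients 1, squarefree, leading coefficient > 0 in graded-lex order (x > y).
2*x^2 - x*y + y^2 + 3*x - 3

Degree: no degree-1 curve has this shape, so deg p = 2.
Putting this together gives p.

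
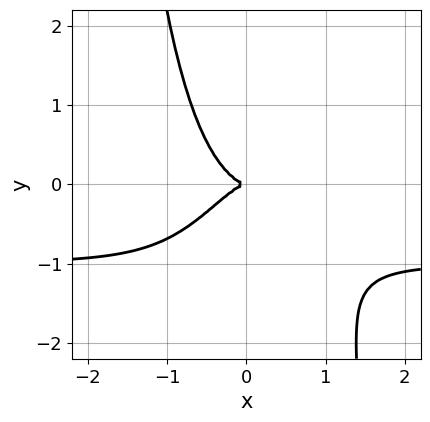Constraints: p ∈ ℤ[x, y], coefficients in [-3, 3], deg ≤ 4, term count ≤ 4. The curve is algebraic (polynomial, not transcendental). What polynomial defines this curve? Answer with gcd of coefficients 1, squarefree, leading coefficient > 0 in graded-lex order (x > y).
deg p = 4. No degree-3 curve has this shape.
Against the integer gridlines: one x-axis crossing is at x = 0; it crosses the y-axis at the gridline y = 0.
Matching integer coefficients to the picture gives p.

3*x^3*y + 3*x^3 + 2*y^2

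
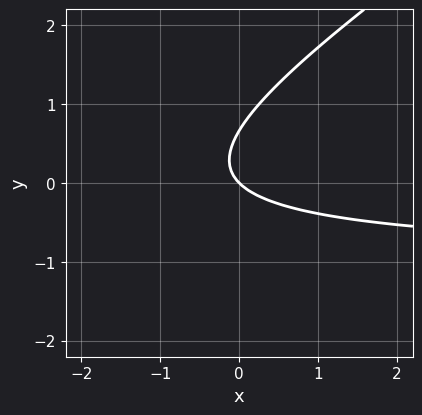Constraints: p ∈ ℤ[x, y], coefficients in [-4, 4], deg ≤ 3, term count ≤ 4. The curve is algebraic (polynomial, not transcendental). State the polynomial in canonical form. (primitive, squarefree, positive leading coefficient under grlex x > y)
2*x*y - 3*y^2 + 2*x + 2*y

First, degree: no degree-1 curve has this shape, so deg p = 2.
Next, observable constraints: it meets the y-axis at y = 0 (among the integer gridlines); it crosses the x-axis at the gridline x = 0.
Finally, these observations pin down the coefficients.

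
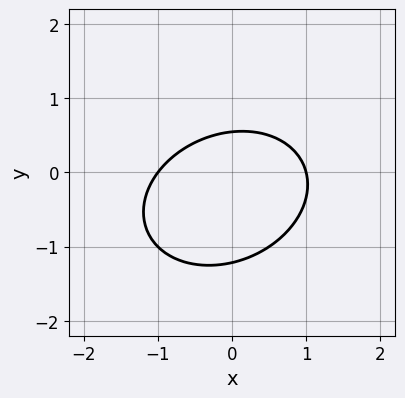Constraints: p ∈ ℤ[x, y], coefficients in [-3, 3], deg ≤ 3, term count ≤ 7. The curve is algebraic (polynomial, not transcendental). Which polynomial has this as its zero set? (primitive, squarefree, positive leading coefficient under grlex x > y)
2*x^2 - x*y + 3*y^2 + 2*y - 2

(a) Degree: the shape is more complex than any degree-1 curve, so deg p = 2.
(b) Against the integer gridlines: among the integer gridlines, it crosses the x-axis at x ∈ {-1, 1}.
(c) Putting this together gives p.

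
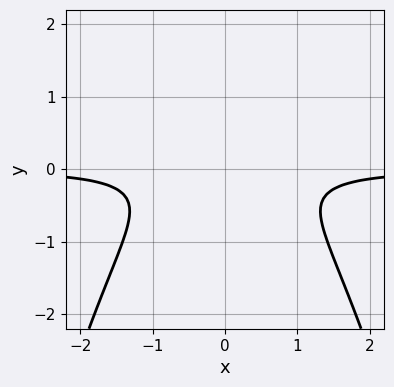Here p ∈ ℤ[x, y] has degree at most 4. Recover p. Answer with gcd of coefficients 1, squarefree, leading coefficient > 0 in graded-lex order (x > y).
2*x^2*y + 3*y^2 + 1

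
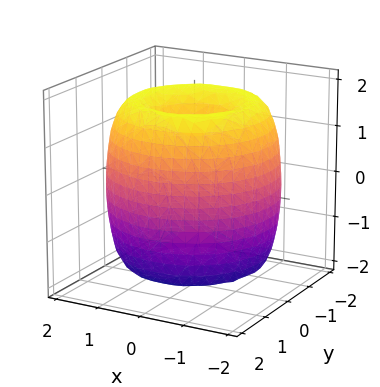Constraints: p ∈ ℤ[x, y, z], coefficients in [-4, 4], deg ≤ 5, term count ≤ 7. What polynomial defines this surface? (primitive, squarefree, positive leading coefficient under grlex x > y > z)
deg p = 4. The shape is more complex than any degree-3 surface.
Symmetries: rotational symmetry about the z-axis ⇒ p depends on x, y only through x² + y².
Reading off the gridlines: the z-axis gridline crossings are at z ∈ {-1, 1}; a circular section at z = -1 has radius between 1 and 2.
Fitting integer coefficients to these (and the overall shape) gives p.

x^4 + 2*x^2*y^2 + y^4 - 3*x^2 - 3*y^2 + z^2 - 1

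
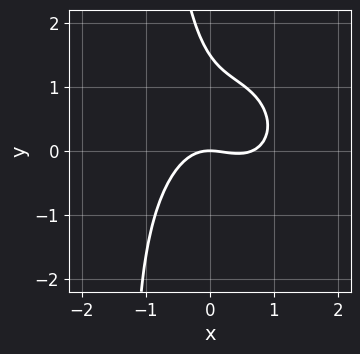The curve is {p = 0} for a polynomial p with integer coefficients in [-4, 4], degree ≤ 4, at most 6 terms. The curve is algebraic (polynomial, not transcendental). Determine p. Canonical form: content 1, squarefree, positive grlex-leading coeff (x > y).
3*x^3 + 2*x*y^2 - 2*x^2 + 2*y^2 - 3*y

(a) Degree: a generic line meets the curve in up to 3 points, so deg p = 3.
(b) From the visible intercepts: it crosses the x-axis at the gridline x = 0; it crosses the y-axis at the gridline y = 0.
(c) These observations pin down the coefficients.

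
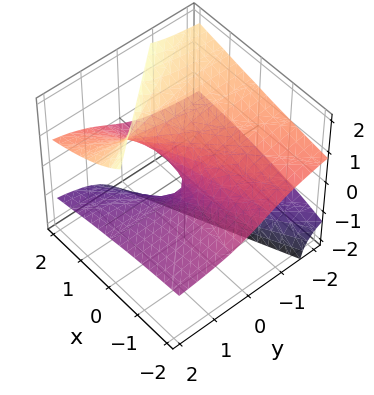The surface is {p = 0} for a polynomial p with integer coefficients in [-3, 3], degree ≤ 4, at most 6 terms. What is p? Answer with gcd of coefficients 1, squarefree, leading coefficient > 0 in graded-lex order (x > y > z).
3*y*z^2 - z^3 + 3*x*z - 2*y*z - 3*y

deg p = 3. A generic line meets the surface in up to 3 points.
Checking where it meets the axes: it meets the y-axis at y = 0 (among the integer gridlines); every point of the x-axis in the box is on the surface; one z-axis crossing is at z = 0.
Fitting integer coefficients to these (and the overall shape) gives p.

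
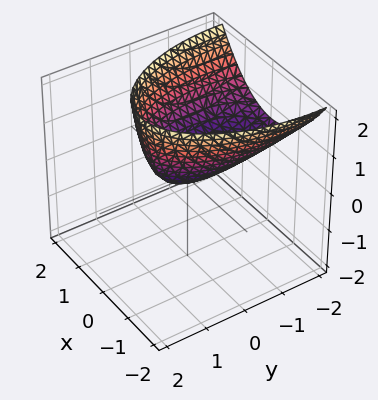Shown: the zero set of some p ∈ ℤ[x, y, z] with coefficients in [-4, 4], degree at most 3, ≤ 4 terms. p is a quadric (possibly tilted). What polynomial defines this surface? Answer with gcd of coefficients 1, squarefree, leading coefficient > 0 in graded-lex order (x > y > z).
deg p = 2. The shape is more complex than any degree-1 surface.
Reading off the gridlines: it meets the y-axis at y = 0 (among the integer gridlines); it crosses the z-axis at the gridline z = 0; one x-axis crossing is at x = 0.
Together with the visible shape, these determine p as stated.

3*x^2 + y^2 + 2*y*z - 3*z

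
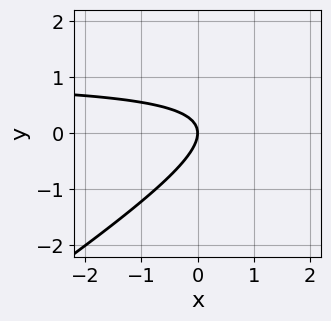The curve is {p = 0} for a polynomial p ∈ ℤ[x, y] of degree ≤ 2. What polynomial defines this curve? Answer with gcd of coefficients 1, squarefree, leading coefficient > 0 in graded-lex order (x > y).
2*x*y - 3*y^2 - 2*x

First, degree: a generic line meets the curve in up to 2 points, so deg p = 2.
Then, against the integer gridlines: it meets the x-axis at x = 0 (among the integer gridlines); it meets the y-axis at y = 0 (among the integer gridlines).
Finally, assembling these constraints gives the stated polynomial.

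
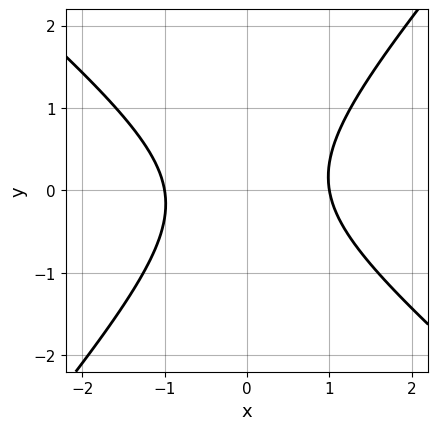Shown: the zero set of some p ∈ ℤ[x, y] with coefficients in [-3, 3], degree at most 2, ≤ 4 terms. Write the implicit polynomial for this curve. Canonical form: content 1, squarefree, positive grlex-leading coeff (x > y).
3*x^2 + x*y - 3*y^2 - 3

The degree is 2 — the shape is more complex than any degree-1 curve.
Against the integer gridlines: among the integer gridlines, it crosses the x-axis at x ∈ {-1, 1}; the curve avoids every integer y-axis point in the box.
These observations pin down the coefficients.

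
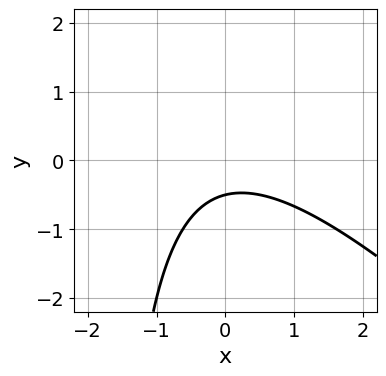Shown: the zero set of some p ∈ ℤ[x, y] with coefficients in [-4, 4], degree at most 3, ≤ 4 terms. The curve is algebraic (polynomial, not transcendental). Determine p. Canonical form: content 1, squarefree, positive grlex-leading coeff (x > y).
1. deg p = 2.
2. Against the integer gridlines: it misses every integer gridline on the x-axis.
3. Fitting integer coefficients to these (and the overall shape) gives p.

x^2 + x*y + 2*y + 1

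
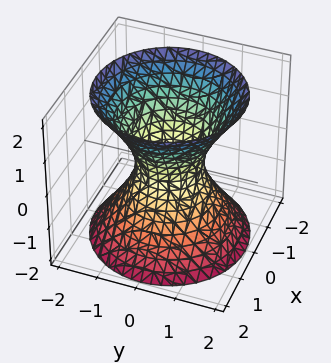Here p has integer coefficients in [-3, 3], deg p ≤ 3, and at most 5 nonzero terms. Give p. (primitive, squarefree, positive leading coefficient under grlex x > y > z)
3*x^2 + 3*y^2 - 2*z^2 - 2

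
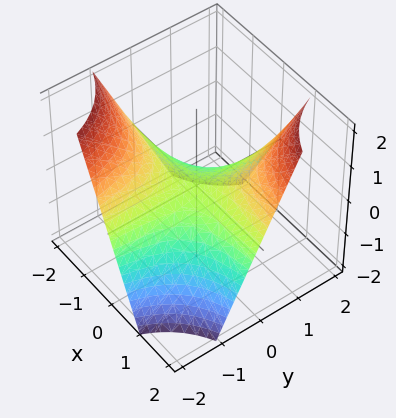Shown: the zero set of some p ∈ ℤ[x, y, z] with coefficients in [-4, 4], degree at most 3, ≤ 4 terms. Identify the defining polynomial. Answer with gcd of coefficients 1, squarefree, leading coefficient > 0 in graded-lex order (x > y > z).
x*y - z

1. The degree is 2 — a saddle surface; a quadric.
2. Observable constraints: it meets the z-axis at z = 0 (among the integer gridlines); every point of the x-axis in the box is on the surface.
3. Fitting integer coefficients to these (and the overall shape) gives p.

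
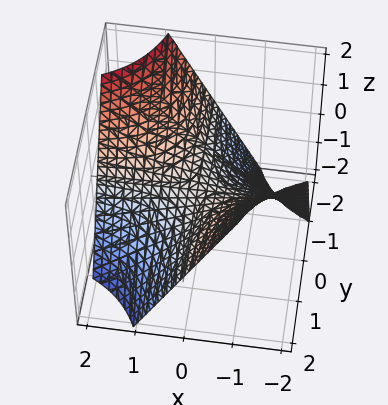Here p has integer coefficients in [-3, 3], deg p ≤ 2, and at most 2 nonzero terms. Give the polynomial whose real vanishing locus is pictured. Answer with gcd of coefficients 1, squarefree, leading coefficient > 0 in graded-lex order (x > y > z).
x*y + z

1. deg p = 2. A hyperbolic paraboloid; a quadric.
2. From the axis intercepts and sections: the visible x-axis segment lies entirely on the surface; one z-axis crossing is at z = 0.
3. These observations pin down the coefficients. Check: (0, 1, 0) on the y-axis lies on the surface, and p(0, 1, 0) = 0. ✓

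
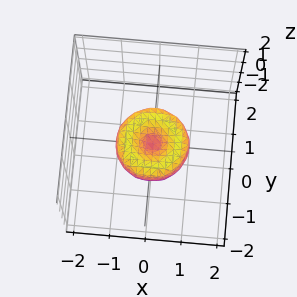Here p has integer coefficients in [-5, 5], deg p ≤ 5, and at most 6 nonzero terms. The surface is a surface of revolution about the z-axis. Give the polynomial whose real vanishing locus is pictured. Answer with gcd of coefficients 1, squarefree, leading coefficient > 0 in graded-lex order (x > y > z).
The degree is 4 — no degree-3 surface has this shape.
Symmetry: the z-axis is an axis of rotation, so x and y enter only as x² + y².
Checking where it meets the axes: a circular section at z = 0 has radius exactly 1; it meets the z-axis at z = 0 (among the integer gridlines).
These observations pin down the coefficients. Check: (-1, 0, 0) on the x-axis lies on the surface, and p(-1, 0, 0) = 0. ✓

2*x^4 + 4*x^2*y^2 + 2*y^4 - 2*x^2 - 2*y^2 + 3*z^2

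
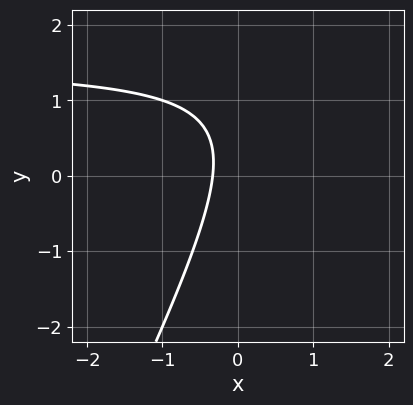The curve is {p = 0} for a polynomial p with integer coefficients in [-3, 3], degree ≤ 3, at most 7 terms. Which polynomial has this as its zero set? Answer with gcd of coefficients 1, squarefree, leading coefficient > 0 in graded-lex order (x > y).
2*x*y - y^2 - 3*x + y - 1

(a) The degree is 2 — the shape is more complex than any degree-1 curve.
(b) Against the integer gridlines: the curve avoids every integer y-axis point in the box.
(c) Matching integer coefficients to the picture gives p.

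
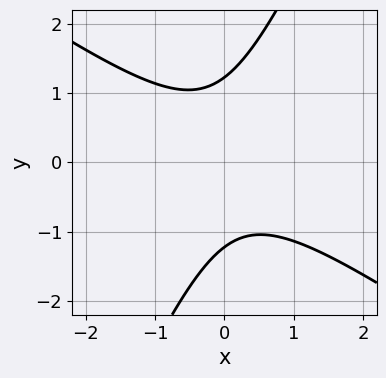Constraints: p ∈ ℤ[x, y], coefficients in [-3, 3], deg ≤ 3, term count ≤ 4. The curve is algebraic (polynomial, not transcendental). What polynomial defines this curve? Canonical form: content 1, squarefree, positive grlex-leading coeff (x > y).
3*x^2 + 3*x*y - 2*y^2 + 3

First, degree: a generic line meets the curve in up to 2 points, so deg p = 2.
Then, reading off the gridlines: the curve avoids every integer x-axis point in the box.
Finally, together with the visible shape, these determine p as stated.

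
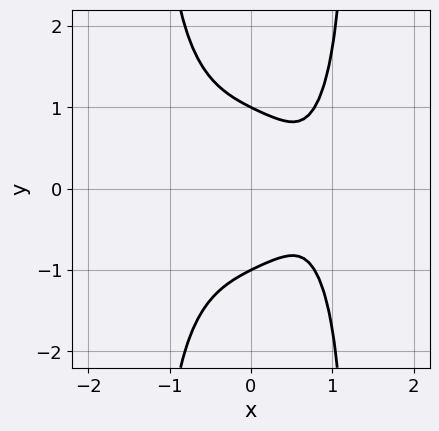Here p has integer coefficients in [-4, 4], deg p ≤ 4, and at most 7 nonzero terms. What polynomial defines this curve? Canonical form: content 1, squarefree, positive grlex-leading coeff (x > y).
3*x^4 + 2*x^2*y^2 - 3*y^2 - 3*x + 3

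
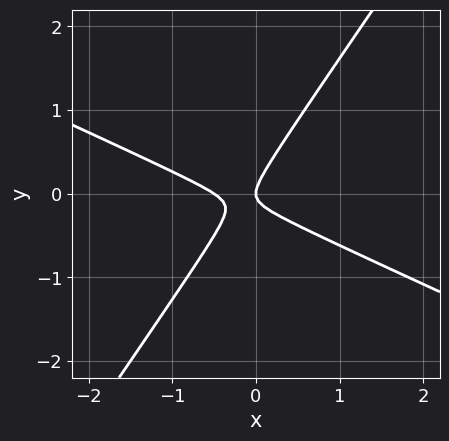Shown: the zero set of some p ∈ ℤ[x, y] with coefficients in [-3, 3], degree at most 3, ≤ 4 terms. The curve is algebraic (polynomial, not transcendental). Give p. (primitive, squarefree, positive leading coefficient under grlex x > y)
2*x^2 + 3*x*y - 3*y^2 + x

First, deg p = 2. The shape is more complex than any degree-1 curve.
Next, reading off the gridlines: one y-axis crossing is at y = 0; it meets the x-axis at x = 0 (among the integer gridlines).
Finally, these observations pin down the coefficients.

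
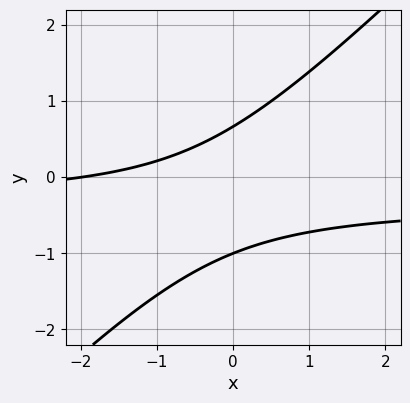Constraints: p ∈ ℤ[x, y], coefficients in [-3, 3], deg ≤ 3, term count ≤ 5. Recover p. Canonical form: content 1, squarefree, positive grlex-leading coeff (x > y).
3*x*y - 3*y^2 + x - y + 2

1. deg p = 2. No degree-1 curve has this shape.
2. Against the integer gridlines: it crosses the y-axis at the gridline y = -1; it crosses the x-axis at the gridline x = -2.
3. These observations pin down the coefficients.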